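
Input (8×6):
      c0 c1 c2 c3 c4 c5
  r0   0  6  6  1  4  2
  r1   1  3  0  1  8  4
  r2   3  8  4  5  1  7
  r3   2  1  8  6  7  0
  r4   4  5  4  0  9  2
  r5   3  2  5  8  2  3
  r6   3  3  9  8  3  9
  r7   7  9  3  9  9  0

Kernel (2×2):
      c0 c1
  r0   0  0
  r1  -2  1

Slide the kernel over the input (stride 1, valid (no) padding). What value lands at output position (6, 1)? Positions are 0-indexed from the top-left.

The receptive field on the input at this output position is [3 9 / 9 3]. Elementwise product with the kernel and sum: 9·-2 + 3·1.

-15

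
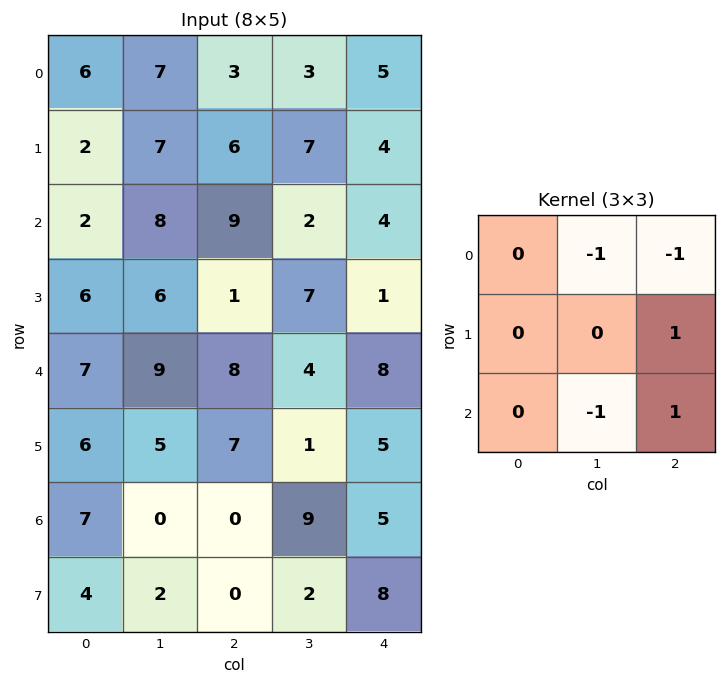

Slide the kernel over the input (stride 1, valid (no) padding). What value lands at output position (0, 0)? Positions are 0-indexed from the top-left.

The receptive field on the input at this output position is [6 7 3 / 2 7 6 / 2 8 9]. Elementwise product with the kernel and sum: 7·-1 + 3·-1 + 6·1 + 8·-1 + 9·1.

-3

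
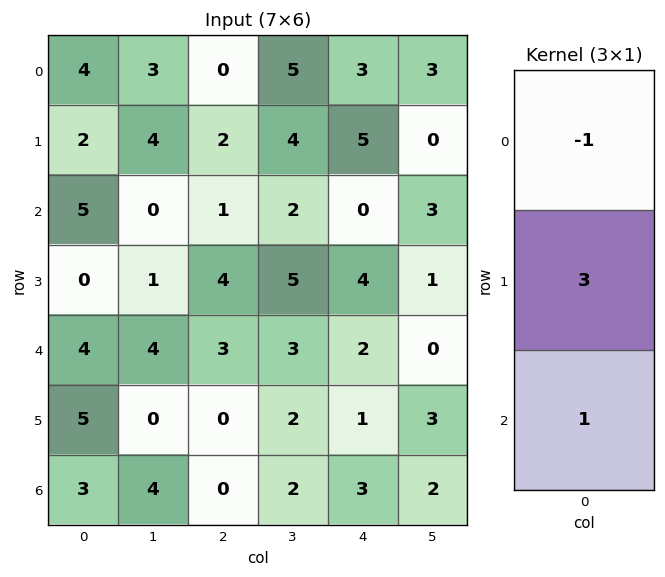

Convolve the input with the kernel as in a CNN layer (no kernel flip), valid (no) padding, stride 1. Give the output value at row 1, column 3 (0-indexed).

7

The receptive field on the input at this output position is [4 / 2 / 5]. Elementwise product with the kernel and sum: 4·-1 + 2·3 + 5·1.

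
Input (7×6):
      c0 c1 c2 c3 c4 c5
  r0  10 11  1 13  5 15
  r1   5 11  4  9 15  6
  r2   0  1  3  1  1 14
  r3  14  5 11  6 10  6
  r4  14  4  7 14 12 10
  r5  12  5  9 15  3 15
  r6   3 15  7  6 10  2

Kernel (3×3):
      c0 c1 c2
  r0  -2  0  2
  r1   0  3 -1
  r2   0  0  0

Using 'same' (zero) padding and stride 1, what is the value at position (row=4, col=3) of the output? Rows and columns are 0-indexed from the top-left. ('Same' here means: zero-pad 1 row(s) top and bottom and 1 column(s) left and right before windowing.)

28

The receptive field on the zero-padded input at this output position is [11 6 10 / 7 14 12 / 9 15 3]. Elementwise product with the kernel and sum: 11·-2 + 10·2 + 14·3 + 12·-1.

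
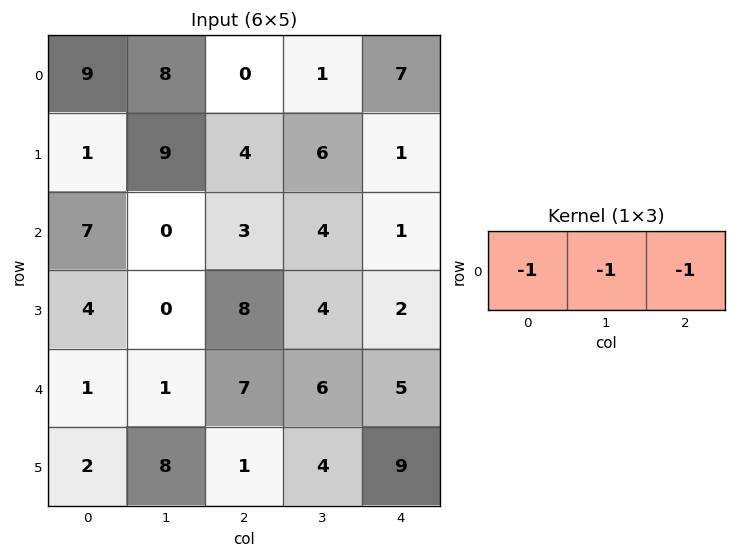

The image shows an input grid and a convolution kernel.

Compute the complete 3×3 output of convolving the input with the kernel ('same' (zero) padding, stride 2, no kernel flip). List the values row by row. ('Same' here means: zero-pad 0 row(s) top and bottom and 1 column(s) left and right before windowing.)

-17 -9 -8
-7 -7 -5
-2 -14 -11

Output[0,0]: The receptive field on the zero-padded input at this output position is [0 9 8]. Elementwise product with the kernel and sum: 0·-1 + 9·-1 + 8·-1.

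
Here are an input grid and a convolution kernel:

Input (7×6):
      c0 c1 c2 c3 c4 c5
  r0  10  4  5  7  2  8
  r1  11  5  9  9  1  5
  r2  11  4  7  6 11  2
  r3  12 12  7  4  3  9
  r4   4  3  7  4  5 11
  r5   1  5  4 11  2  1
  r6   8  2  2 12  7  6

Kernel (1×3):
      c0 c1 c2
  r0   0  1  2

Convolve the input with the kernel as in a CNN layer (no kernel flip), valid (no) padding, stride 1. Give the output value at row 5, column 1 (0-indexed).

26

The receptive field on the input at this output position is [5 4 11]. Elementwise product with the kernel and sum: 4·1 + 11·2.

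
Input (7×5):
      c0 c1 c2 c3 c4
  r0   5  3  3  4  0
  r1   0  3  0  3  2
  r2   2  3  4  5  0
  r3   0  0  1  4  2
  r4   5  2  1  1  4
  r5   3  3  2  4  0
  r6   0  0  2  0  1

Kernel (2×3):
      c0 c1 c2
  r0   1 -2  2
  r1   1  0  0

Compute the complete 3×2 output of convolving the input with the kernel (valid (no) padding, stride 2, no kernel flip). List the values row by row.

Output[0,0]: The receptive field on the input at this output position is [5 3 3 / 0 3 0]. Elementwise product with the kernel and sum: 5·1 + 3·-2 + 3·2 + 0·1.
Output[0,1]: The receptive field on the input at this output position is [3 4 0 / 0 3 2]. Elementwise product with the kernel and sum: 3·1 + 4·-2 + 0·2 + 0·1.

5 -5
4 -5
6 9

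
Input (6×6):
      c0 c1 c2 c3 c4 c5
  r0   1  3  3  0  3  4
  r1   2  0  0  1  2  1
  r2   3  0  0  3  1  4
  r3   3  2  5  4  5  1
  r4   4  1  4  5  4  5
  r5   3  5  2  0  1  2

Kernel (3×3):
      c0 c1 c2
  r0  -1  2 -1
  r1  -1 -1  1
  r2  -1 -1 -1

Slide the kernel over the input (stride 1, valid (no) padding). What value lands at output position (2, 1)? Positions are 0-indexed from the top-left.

The receptive field on the input at this output position is [0 0 3 / 2 5 4 / 1 4 5]. Elementwise product with the kernel and sum: 0·-1 + 0·2 + 3·-1 + 2·-1 + 5·-1 + 4·1 + 1·-1 + 4·-1 + 5·-1.

-16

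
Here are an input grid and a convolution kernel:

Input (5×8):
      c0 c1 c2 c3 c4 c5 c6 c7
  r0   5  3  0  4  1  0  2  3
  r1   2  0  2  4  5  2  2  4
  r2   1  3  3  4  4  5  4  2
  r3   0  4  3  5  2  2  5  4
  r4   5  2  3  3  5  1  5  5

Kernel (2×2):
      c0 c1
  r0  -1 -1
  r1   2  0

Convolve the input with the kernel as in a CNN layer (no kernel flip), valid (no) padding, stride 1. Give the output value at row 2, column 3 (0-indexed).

The receptive field on the input at this output position is [4 4 / 5 2]. Elementwise product with the kernel and sum: 4·-1 + 4·-1 + 5·2.

2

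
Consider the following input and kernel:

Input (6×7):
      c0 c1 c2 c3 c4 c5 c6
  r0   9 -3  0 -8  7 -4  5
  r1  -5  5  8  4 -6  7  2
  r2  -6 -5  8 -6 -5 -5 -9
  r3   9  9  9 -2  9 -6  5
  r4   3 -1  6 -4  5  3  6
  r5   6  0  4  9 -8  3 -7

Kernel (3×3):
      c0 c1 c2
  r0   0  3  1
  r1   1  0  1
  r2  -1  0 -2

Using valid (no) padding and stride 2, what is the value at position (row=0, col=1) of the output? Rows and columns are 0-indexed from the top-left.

-13

The receptive field on the input at this output position is [0 -8 7 / 8 4 -6 / 8 -6 -5]. Elementwise product with the kernel and sum: -8·3 + 7·1 + 8·1 + -6·1 + 8·-1 + -5·-2.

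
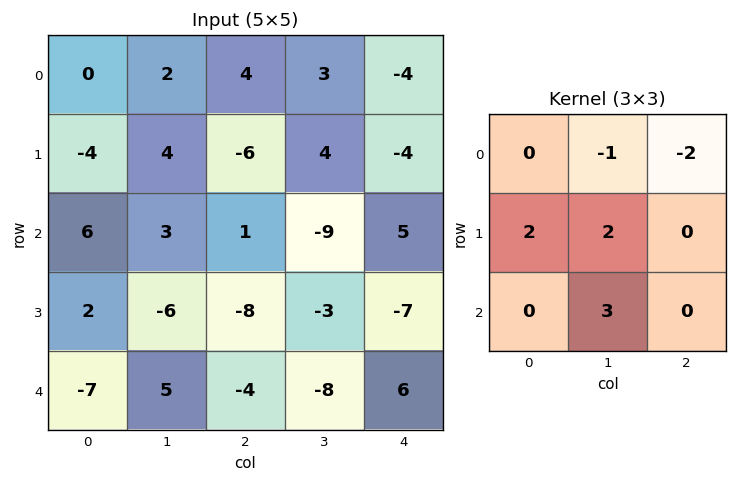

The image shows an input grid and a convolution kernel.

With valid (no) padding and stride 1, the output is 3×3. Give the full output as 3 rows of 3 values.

-1 -11 -26
8 -18 -21
2 -23 -47

Output[0,0]: The receptive field on the input at this output position is [0 2 4 / -4 4 -6 / 6 3 1]. Elementwise product with the kernel and sum: 2·-1 + 4·-2 + -4·2 + 4·2 + 3·3.
Output[0,1]: The receptive field on the input at this output position is [2 4 3 / 4 -6 4 / 3 1 -9]. Elementwise product with the kernel and sum: 4·-1 + 3·-2 + 4·2 + -6·2 + 1·3.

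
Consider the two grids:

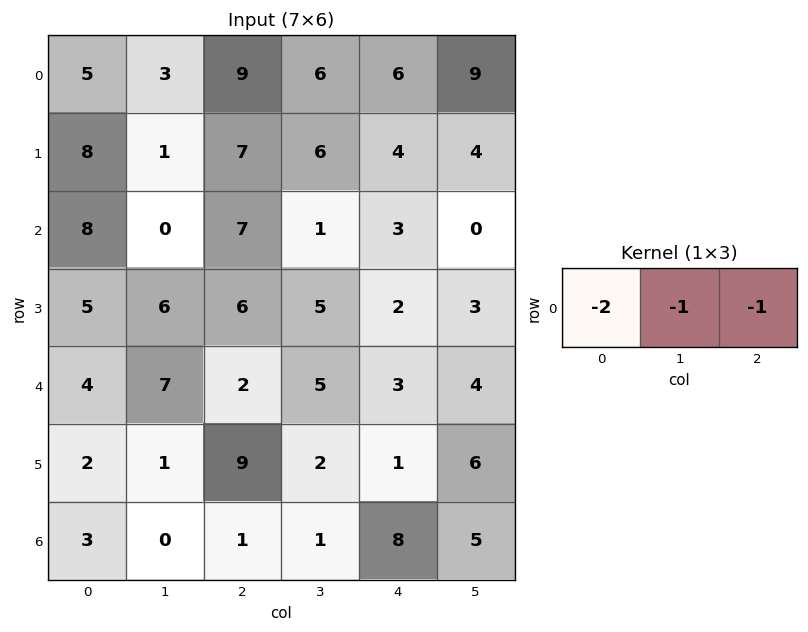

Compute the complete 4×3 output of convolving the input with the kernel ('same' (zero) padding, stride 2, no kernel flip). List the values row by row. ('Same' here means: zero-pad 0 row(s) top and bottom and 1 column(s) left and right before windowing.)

Output[0,0]: The receptive field on the zero-padded input at this output position is [0 5 3]. Elementwise product with the kernel and sum: 0·-2 + 5·-1 + 3·-1.
Output[0,1]: The receptive field on the zero-padded input at this output position is [3 9 6]. Elementwise product with the kernel and sum: 3·-2 + 9·-1 + 6·-1.

-8 -21 -27
-8 -8 -5
-11 -21 -17
-3 -2 -15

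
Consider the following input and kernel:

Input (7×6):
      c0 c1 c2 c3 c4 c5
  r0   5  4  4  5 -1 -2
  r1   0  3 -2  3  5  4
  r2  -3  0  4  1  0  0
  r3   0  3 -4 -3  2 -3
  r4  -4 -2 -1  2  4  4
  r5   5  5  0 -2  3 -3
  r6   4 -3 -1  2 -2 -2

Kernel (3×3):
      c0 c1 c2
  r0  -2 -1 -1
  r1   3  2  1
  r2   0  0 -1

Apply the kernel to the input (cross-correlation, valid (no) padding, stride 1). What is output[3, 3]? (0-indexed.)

28

The receptive field on the input at this output position is [-3 2 -3 / 2 4 4 / -2 3 -3]. Elementwise product with the kernel and sum: -3·-2 + 2·-1 + -3·-1 + 2·3 + 4·2 + 4·1 + -3·-1.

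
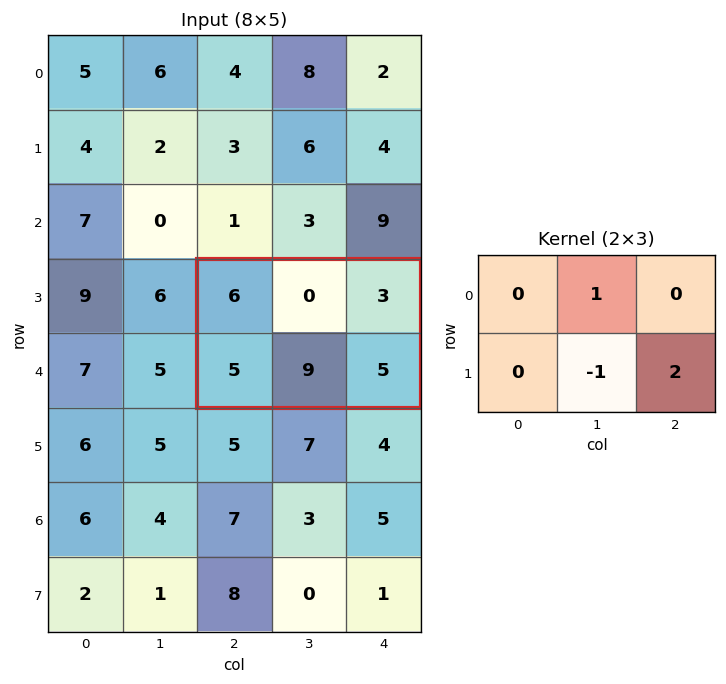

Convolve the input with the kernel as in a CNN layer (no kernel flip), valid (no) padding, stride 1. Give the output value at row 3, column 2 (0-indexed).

The receptive field on the input at this output position is [6 0 3 / 5 9 5]. Elementwise product with the kernel and sum: 0·1 + 9·-1 + 5·2.

1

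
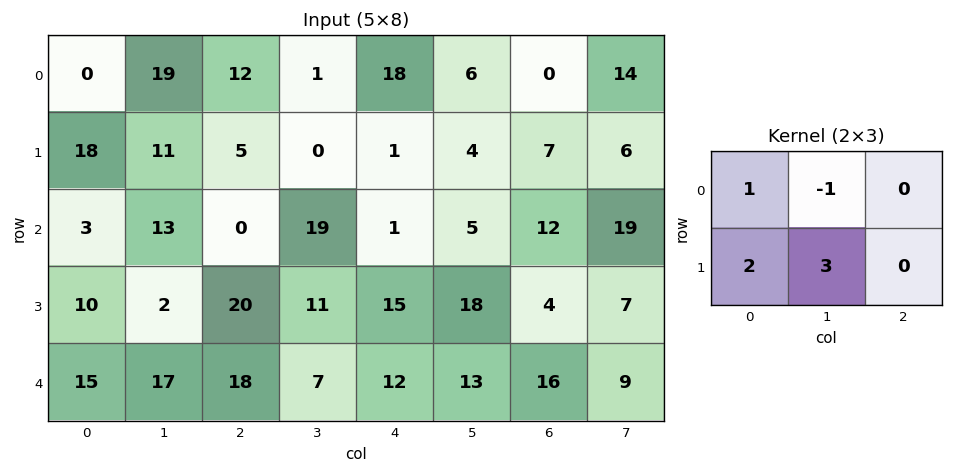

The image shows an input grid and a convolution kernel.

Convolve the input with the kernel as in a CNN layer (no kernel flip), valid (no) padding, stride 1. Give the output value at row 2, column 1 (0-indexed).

The receptive field on the input at this output position is [13 0 19 / 2 20 11]. Elementwise product with the kernel and sum: 13·1 + 0·-1 + 2·2 + 20·3.

77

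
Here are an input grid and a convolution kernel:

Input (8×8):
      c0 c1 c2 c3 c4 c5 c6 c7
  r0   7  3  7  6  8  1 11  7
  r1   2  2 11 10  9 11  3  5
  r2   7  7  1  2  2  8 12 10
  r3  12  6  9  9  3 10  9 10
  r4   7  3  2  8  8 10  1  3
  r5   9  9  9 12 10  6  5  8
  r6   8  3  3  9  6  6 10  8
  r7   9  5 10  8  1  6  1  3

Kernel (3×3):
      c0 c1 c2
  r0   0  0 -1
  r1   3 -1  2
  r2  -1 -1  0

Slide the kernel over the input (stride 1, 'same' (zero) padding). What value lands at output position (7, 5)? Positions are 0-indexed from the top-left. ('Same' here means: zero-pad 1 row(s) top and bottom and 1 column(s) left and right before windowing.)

-11

The receptive field on the zero-padded input at this output position is [6 6 10 / 1 6 1 / 0 0 0]. Elementwise product with the kernel and sum: 10·-1 + 1·3 + 6·-1 + 1·2 + 0·-1 + 0·-1.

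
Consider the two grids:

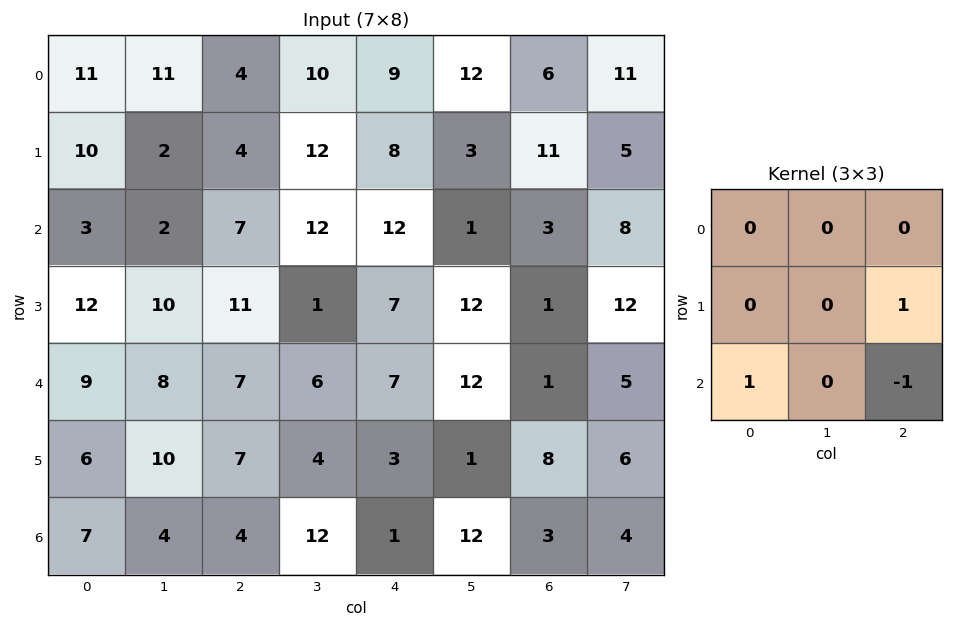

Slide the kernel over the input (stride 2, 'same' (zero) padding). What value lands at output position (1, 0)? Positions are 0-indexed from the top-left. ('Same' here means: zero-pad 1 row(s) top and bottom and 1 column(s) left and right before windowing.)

The receptive field on the zero-padded input at this output position is [0 10 2 / 0 3 2 / 0 12 10]. Elementwise product with the kernel and sum: 2·1 + 0·1 + 10·-1.

-8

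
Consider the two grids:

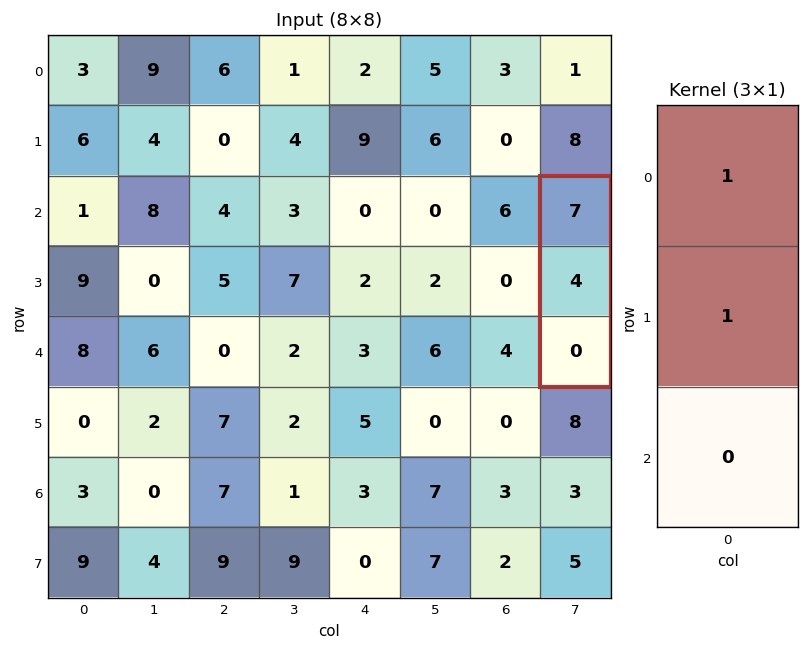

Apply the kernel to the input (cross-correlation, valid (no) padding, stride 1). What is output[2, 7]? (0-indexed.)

11

The receptive field on the input at this output position is [7 / 4 / 0]. Elementwise product with the kernel and sum: 7·1 + 4·1.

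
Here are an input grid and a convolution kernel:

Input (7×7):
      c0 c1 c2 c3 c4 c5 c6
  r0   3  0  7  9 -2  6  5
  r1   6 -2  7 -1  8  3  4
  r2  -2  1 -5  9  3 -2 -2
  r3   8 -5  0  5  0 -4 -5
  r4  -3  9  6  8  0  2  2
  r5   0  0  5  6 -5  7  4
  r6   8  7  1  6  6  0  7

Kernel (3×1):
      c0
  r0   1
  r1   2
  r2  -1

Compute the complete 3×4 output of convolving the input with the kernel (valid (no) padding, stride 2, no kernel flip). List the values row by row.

Output[0,0]: The receptive field on the input at this output position is [3 / 6 / -2]. Elementwise product with the kernel and sum: 3·1 + 6·2 + -2·-1.
Output[0,1]: The receptive field on the input at this output position is [7 / 7 / -5]. Elementwise product with the kernel and sum: 7·1 + 7·2 + -5·-1.

17 26 11 15
17 -11 3 -14
-11 15 -16 3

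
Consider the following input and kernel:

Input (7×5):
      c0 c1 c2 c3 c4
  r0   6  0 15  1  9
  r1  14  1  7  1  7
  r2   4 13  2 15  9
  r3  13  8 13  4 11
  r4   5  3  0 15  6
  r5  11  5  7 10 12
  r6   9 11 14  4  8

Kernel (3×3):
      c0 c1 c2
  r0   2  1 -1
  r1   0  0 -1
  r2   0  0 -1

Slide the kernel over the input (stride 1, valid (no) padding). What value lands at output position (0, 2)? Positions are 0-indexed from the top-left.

6

The receptive field on the input at this output position is [15 1 9 / 7 1 7 / 2 15 9]. Elementwise product with the kernel and sum: 15·2 + 1·1 + 9·-1 + 7·-1 + 9·-1.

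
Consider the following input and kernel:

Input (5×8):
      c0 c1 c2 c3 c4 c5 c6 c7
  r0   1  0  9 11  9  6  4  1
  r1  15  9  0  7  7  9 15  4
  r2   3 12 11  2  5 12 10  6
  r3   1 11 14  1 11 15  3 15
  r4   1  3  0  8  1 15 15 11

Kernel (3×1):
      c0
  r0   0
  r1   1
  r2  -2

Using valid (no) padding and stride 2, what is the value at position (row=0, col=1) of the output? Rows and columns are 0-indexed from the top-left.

The receptive field on the input at this output position is [9 / 0 / 11]. Elementwise product with the kernel and sum: 0·1 + 11·-2.

-22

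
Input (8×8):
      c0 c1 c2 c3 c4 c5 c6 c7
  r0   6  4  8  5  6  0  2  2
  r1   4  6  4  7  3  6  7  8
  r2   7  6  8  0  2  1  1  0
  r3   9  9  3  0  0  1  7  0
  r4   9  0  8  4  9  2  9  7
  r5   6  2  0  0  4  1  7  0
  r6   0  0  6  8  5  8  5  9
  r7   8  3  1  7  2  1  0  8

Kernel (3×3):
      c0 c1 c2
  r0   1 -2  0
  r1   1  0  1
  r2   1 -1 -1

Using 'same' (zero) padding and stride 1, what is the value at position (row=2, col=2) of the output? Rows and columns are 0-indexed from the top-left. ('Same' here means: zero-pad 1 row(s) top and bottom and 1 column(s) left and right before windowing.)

10

The receptive field on the zero-padded input at this output position is [6 4 7 / 6 8 0 / 9 3 0]. Elementwise product with the kernel and sum: 6·1 + 4·-2 + 6·1 + 0·1 + 9·1 + 3·-1 + 0·-1.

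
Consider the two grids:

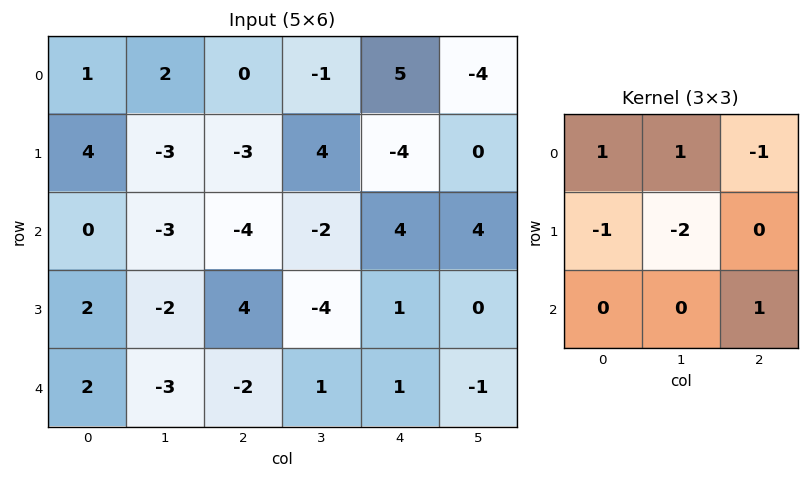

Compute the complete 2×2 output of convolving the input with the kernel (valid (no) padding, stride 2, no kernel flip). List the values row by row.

1 -7
1 -5

Output[0,0]: The receptive field on the input at this output position is [1 2 0 / 4 -3 -3 / 0 -3 -4]. Elementwise product with the kernel and sum: 1·1 + 2·1 + 0·-1 + 4·-1 + -3·-2 + -4·1.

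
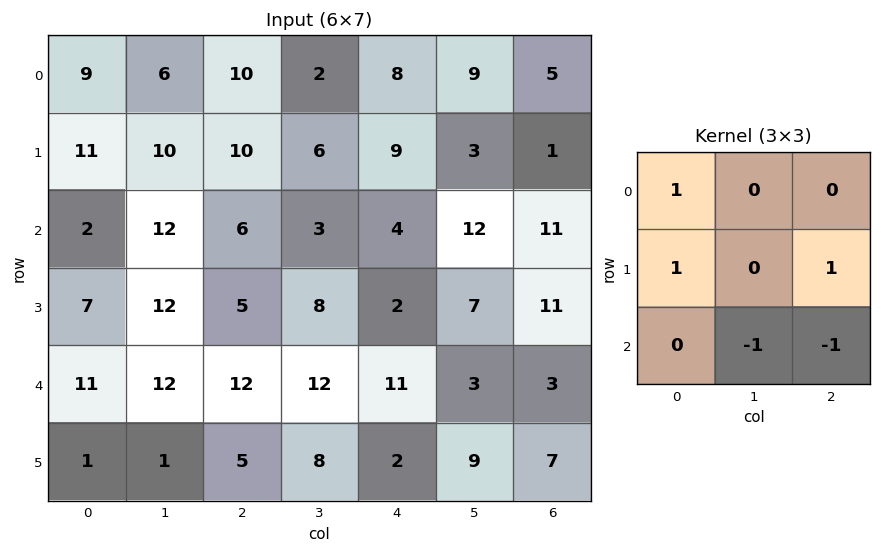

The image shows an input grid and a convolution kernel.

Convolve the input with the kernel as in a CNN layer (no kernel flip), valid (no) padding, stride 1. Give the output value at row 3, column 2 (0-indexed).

18

The receptive field on the input at this output position is [5 8 2 / 12 12 11 / 5 8 2]. Elementwise product with the kernel and sum: 5·1 + 12·1 + 11·1 + 8·-1 + 2·-1.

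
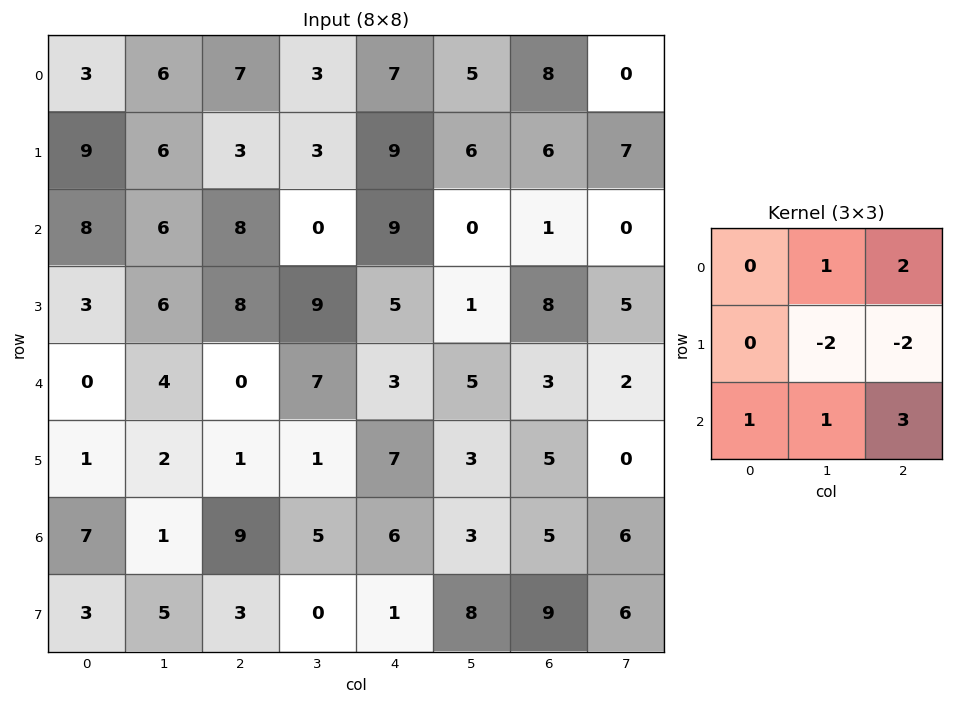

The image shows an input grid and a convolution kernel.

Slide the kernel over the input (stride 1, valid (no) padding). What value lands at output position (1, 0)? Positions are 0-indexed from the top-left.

17

The receptive field on the input at this output position is [9 6 3 / 8 6 8 / 3 6 8]. Elementwise product with the kernel and sum: 6·1 + 3·2 + 6·-2 + 8·-2 + 3·1 + 6·1 + 8·3.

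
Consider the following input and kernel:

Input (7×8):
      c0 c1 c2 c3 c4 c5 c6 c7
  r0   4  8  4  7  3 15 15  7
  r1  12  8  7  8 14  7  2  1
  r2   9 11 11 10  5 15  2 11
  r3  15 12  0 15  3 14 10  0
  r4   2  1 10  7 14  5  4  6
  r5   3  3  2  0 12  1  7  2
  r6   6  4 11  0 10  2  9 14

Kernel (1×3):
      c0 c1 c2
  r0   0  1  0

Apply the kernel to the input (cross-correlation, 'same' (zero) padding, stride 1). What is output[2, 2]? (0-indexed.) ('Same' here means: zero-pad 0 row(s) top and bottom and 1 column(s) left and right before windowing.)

11

The receptive field on the zero-padded input at this output position is [11 11 10]. Elementwise product with the kernel and sum: 11·1.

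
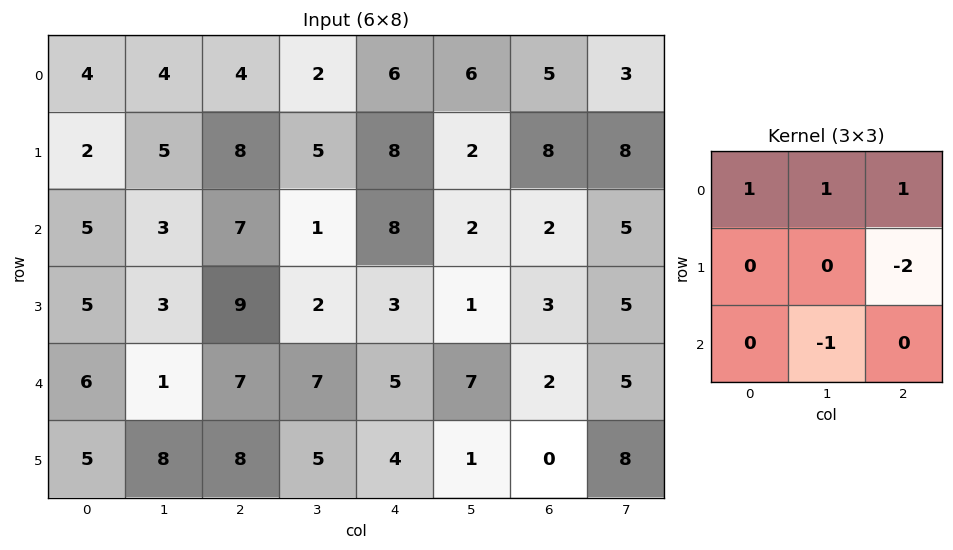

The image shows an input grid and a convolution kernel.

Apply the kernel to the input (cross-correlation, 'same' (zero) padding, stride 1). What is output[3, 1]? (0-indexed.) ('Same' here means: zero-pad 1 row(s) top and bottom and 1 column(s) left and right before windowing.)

The receptive field on the zero-padded input at this output position is [5 3 7 / 5 3 9 / 6 1 7]. Elementwise product with the kernel and sum: 5·1 + 3·1 + 7·1 + 9·-2 + 1·-1.

-4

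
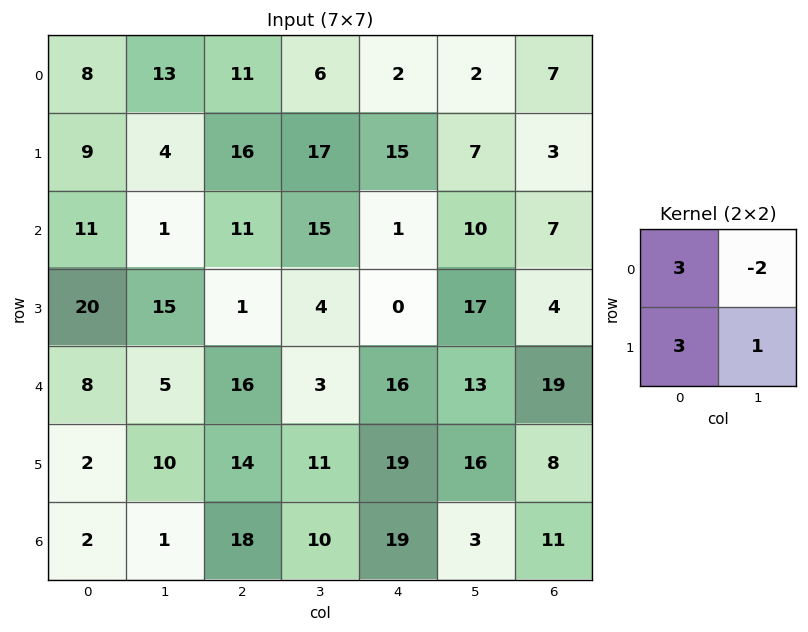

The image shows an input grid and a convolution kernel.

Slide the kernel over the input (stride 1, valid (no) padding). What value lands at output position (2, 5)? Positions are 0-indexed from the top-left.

71

The receptive field on the input at this output position is [10 7 / 17 4]. Elementwise product with the kernel and sum: 10·3 + 7·-2 + 17·3 + 4·1.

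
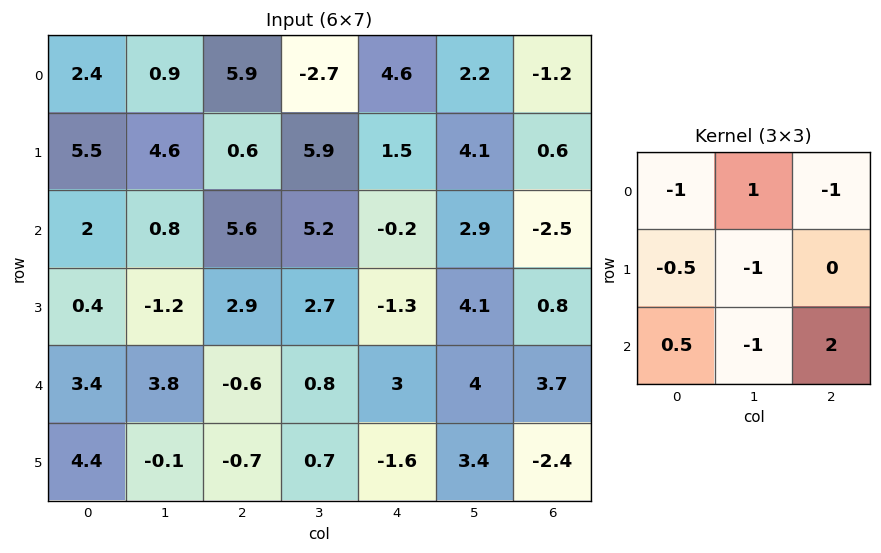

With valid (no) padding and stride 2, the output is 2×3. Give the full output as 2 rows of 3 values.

-3.35 -22.2 -14.05
-9.1 0.55 7.05

Output[0,0]: The receptive field on the input at this output position is [2.4 0.9 5.9 / 5.5 4.6 0.6 / 2 0.8 5.6]. Elementwise product with the kernel and sum: 2.4·-1 + 0.9·1 + 5.9·-1 + 5.5·-0.5 + 4.6·-1 + 2·0.5 + 0.8·-1 + 5.6·2.
Output[0,1]: The receptive field on the input at this output position is [5.9 -2.7 4.6 / 0.6 5.9 1.5 / 5.6 5.2 -0.2]. Elementwise product with the kernel and sum: 5.9·-1 + -2.7·1 + 4.6·-1 + 0.6·-0.5 + 5.9·-1 + 5.6·0.5 + 5.2·-1 + -0.2·2.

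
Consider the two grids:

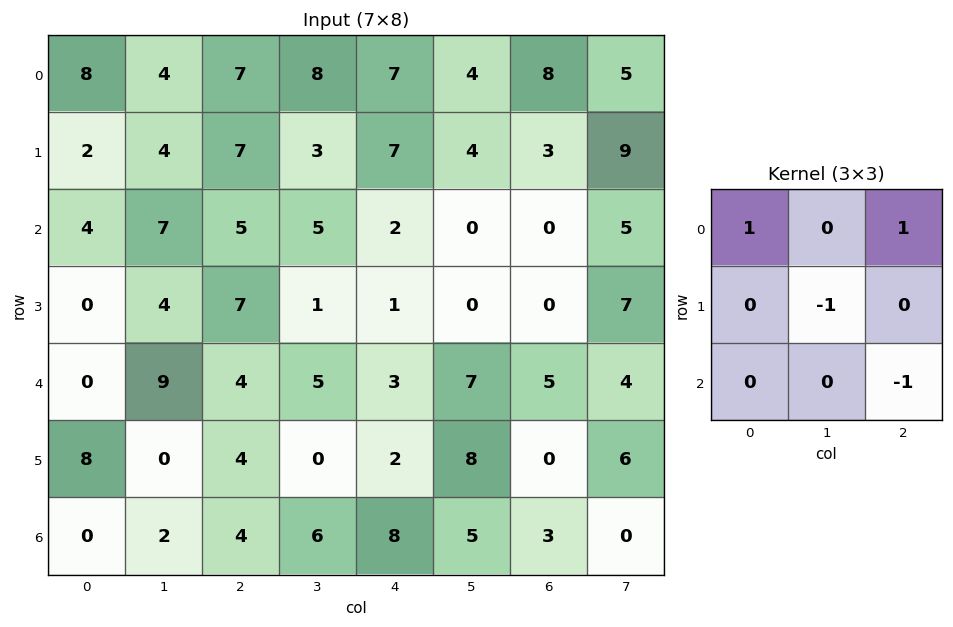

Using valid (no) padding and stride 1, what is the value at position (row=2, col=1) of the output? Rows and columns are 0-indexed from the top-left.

0

The receptive field on the input at this output position is [7 5 5 / 4 7 1 / 9 4 5]. Elementwise product with the kernel and sum: 7·1 + 5·1 + 7·-1 + 5·-1.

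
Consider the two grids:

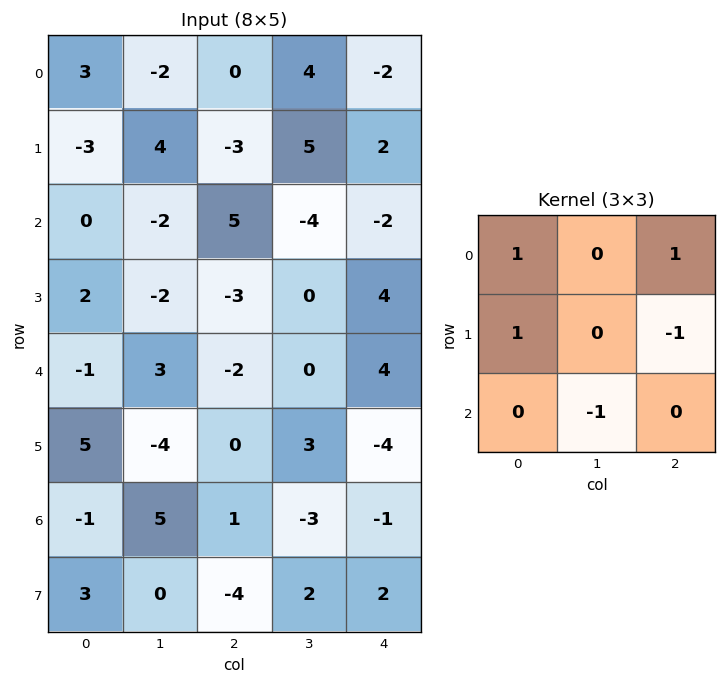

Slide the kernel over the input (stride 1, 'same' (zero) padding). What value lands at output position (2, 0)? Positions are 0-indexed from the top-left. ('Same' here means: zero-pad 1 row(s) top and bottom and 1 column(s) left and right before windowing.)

4

The receptive field on the zero-padded input at this output position is [0 -3 4 / 0 0 -2 / 0 2 -2]. Elementwise product with the kernel and sum: 0·1 + 4·1 + 0·1 + -2·-1 + 2·-1.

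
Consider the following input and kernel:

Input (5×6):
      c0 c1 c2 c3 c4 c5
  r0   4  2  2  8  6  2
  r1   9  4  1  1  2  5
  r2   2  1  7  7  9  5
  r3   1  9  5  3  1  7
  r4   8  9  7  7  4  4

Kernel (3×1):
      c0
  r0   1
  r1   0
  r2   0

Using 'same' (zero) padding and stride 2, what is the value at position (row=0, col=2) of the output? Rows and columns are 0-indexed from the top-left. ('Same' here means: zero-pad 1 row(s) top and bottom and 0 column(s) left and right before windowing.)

The receptive field on the zero-padded input at this output position is [0 / 6 / 2]. Elementwise product with the kernel and sum: 0·1.

0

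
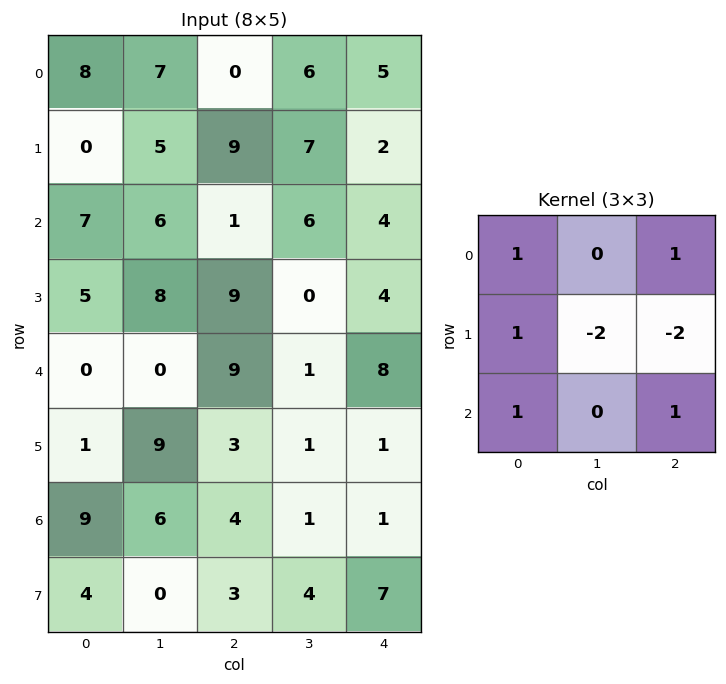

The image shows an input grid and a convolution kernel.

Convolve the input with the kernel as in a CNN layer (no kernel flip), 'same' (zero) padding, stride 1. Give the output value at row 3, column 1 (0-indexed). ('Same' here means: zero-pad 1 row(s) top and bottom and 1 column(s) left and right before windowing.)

The receptive field on the zero-padded input at this output position is [7 6 1 / 5 8 9 / 0 0 9]. Elementwise product with the kernel and sum: 7·1 + 1·1 + 5·1 + 8·-2 + 9·-2 + 0·1 + 9·1.

-12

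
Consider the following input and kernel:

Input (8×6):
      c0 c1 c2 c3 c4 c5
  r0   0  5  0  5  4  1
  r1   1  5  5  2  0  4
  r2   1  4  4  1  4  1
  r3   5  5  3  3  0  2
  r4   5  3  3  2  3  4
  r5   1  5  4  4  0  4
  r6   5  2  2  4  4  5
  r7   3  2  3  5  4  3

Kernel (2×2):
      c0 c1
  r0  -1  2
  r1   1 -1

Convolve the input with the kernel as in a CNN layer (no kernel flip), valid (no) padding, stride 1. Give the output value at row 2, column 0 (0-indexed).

The receptive field on the input at this output position is [1 4 / 5 5]. Elementwise product with the kernel and sum: 1·-1 + 4·2 + 5·1 + 5·-1.

7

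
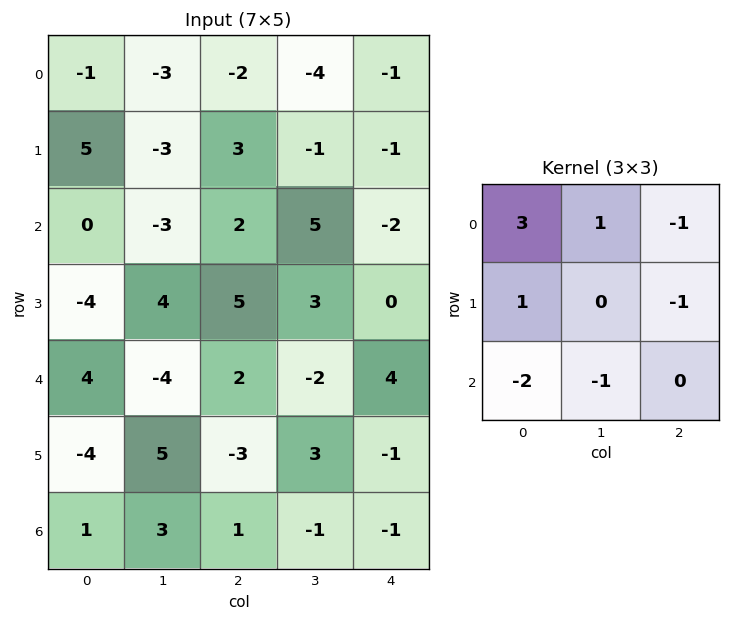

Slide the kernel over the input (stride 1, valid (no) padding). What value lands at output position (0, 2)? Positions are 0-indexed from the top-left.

The receptive field on the input at this output position is [-2 -4 -1 / 3 -1 -1 / 2 5 -2]. Elementwise product with the kernel and sum: -2·3 + -4·1 + -1·-1 + 3·1 + -1·-1 + 2·-2 + 5·-1.

-14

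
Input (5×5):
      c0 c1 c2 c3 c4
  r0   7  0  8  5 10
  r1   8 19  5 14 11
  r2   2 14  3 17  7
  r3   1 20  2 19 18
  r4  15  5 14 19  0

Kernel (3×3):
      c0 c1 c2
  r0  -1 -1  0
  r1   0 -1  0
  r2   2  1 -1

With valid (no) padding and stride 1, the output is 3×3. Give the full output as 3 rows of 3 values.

-11 1 -11
-21 -4 -31
-15 -14 8

Output[0,0]: The receptive field on the input at this output position is [7 0 8 / 8 19 5 / 2 14 3]. Elementwise product with the kernel and sum: 7·-1 + 0·-1 + 19·-1 + 2·2 + 14·1 + 3·-1.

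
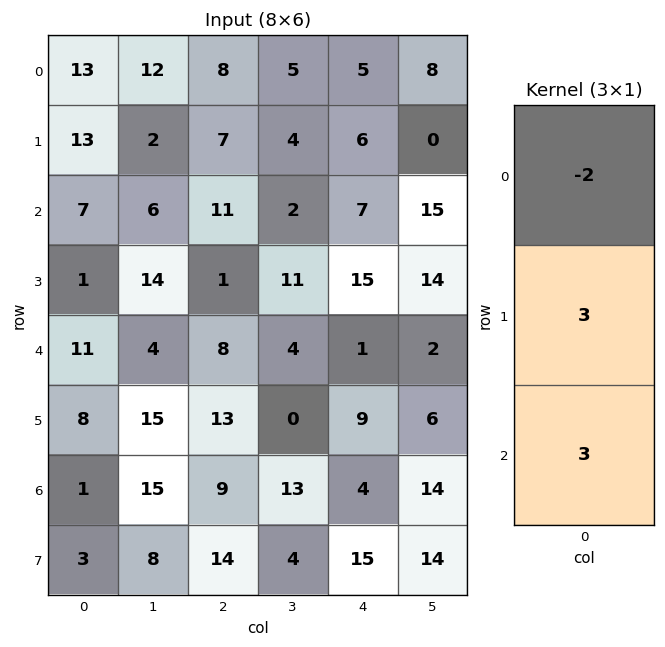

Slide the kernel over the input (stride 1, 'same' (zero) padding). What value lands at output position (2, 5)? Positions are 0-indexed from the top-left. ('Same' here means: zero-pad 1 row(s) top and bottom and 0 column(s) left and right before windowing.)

87

The receptive field on the zero-padded input at this output position is [0 / 15 / 14]. Elementwise product with the kernel and sum: 0·-2 + 15·3 + 14·3.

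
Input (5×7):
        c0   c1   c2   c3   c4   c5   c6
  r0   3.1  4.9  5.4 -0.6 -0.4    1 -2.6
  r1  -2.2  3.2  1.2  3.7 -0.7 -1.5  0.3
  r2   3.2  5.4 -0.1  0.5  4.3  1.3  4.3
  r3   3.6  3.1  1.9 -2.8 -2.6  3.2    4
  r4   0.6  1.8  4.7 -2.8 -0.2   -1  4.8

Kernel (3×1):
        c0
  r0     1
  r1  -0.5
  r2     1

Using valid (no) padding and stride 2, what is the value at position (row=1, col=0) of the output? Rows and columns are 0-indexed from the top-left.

The receptive field on the input at this output position is [3.2 / 3.6 / 0.6]. Elementwise product with the kernel and sum: 3.2·1 + 3.6·-0.5 + 0.6·1.

2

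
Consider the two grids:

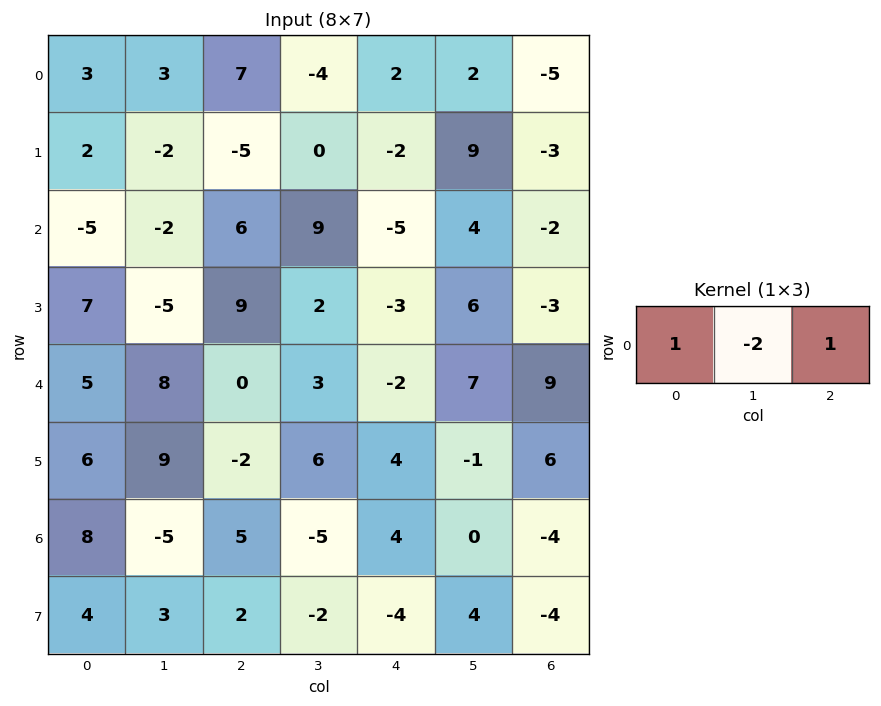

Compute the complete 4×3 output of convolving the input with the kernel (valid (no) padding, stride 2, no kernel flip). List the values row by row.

4 17 -7
5 -17 -15
-11 -8 -7
23 19 0

Output[0,0]: The receptive field on the input at this output position is [3 3 7]. Elementwise product with the kernel and sum: 3·1 + 3·-2 + 7·1.
Output[0,1]: The receptive field on the input at this output position is [7 -4 2]. Elementwise product with the kernel and sum: 7·1 + -4·-2 + 2·1.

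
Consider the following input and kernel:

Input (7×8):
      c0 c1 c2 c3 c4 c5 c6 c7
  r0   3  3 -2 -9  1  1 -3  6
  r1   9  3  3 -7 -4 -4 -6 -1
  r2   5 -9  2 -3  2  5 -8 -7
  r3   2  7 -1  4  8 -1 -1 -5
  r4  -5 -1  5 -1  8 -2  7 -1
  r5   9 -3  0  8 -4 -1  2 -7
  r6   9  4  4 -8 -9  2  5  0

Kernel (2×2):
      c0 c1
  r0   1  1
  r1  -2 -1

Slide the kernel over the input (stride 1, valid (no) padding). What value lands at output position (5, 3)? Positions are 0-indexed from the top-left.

The receptive field on the input at this output position is [8 -4 / -8 -9]. Elementwise product with the kernel and sum: 8·1 + -4·1 + -8·-2 + -9·-1.

29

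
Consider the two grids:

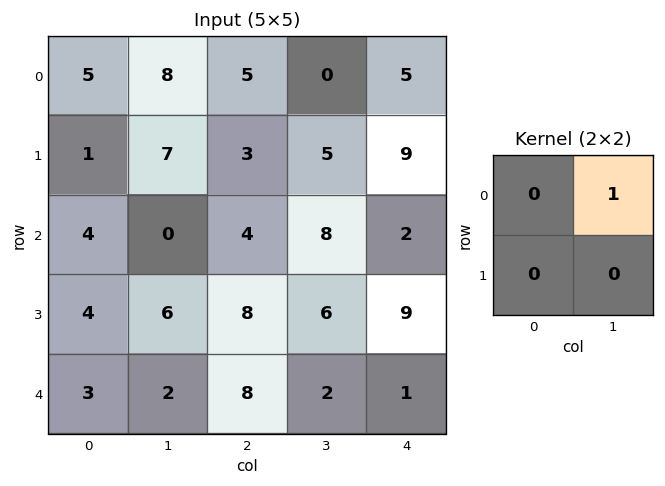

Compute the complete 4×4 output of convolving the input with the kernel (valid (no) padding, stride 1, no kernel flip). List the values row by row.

8 5 0 5
7 3 5 9
0 4 8 2
6 8 6 9

Output[0,0]: The receptive field on the input at this output position is [5 8 / 1 7]. Elementwise product with the kernel and sum: 8·1.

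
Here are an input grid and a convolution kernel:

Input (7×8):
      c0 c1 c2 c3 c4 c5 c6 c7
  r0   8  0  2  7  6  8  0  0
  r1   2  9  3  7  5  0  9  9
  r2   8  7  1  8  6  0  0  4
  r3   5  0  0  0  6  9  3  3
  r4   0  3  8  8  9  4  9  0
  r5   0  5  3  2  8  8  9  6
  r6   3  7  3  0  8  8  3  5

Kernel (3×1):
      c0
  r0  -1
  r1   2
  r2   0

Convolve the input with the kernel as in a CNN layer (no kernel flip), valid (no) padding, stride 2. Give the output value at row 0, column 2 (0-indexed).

The receptive field on the input at this output position is [6 / 5 / 6]. Elementwise product with the kernel and sum: 6·-1 + 5·2.

4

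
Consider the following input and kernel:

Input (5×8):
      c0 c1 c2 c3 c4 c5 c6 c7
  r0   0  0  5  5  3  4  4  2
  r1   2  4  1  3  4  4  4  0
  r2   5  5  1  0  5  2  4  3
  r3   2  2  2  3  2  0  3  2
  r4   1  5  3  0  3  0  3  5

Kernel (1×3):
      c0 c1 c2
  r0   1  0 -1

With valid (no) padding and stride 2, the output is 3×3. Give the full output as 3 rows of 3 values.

-5 2 -1
4 -4 1
-2 0 0

Output[0,0]: The receptive field on the input at this output position is [0 0 5]. Elementwise product with the kernel and sum: 0·1 + 5·-1.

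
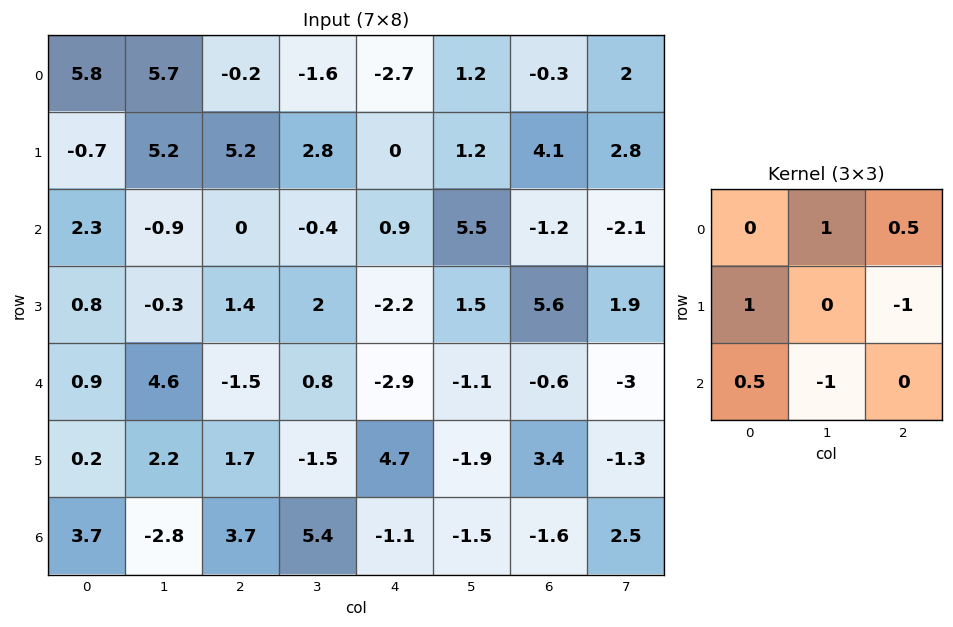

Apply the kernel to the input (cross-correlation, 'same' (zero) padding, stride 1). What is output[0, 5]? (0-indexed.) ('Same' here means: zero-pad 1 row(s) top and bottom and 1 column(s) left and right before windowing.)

The receptive field on the zero-padded input at this output position is [0 0 0 / -2.7 1.2 -0.3 / 0 1.2 4.1]. Elementwise product with the kernel and sum: 0·1 + 0·0.5 + -2.7·1 + -0.3·-1 + 0·0.5 + 1.2·-1.

-3.6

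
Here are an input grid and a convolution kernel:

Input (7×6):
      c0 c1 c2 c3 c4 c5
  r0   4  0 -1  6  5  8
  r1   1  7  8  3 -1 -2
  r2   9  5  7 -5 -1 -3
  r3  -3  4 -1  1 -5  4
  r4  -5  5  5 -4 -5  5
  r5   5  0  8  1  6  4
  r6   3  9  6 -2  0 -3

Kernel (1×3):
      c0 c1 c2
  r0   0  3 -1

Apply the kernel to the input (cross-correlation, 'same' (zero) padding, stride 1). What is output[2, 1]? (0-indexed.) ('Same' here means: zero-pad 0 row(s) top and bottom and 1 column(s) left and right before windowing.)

8

The receptive field on the zero-padded input at this output position is [9 5 7]. Elementwise product with the kernel and sum: 5·3 + 7·-1.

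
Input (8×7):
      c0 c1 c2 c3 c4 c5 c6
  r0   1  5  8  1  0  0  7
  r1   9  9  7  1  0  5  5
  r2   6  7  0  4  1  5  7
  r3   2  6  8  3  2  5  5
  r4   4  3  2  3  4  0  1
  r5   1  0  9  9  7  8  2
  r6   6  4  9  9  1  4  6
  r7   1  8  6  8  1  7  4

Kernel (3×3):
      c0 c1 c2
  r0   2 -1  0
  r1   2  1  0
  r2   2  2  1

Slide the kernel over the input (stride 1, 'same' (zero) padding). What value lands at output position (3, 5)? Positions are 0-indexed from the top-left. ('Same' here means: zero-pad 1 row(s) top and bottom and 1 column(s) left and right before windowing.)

The receptive field on the zero-padded input at this output position is [1 5 7 / 2 5 5 / 4 0 1]. Elementwise product with the kernel and sum: 1·2 + 5·-1 + 2·2 + 5·1 + 4·2 + 0·2 + 1·1.

15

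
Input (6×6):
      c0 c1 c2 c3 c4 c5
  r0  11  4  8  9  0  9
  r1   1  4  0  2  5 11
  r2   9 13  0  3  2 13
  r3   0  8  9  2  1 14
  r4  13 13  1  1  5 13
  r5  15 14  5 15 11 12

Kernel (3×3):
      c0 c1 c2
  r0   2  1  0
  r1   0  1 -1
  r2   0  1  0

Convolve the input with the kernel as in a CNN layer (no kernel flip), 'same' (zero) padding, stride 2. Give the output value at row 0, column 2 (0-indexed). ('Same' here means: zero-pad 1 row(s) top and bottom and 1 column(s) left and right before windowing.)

The receptive field on the zero-padded input at this output position is [0 0 0 / 9 0 9 / 2 5 11]. Elementwise product with the kernel and sum: 0·2 + 0·1 + 0·1 + 9·-1 + 5·1.

-4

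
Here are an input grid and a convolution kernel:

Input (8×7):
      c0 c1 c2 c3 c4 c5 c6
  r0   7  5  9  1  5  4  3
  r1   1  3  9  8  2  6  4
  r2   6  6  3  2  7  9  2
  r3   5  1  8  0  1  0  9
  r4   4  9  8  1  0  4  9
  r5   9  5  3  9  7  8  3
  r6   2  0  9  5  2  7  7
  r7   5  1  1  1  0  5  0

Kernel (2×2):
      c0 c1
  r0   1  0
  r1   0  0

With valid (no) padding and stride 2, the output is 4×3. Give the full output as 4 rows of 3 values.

Output[0,0]: The receptive field on the input at this output position is [7 5 / 1 3]. Elementwise product with the kernel and sum: 7·1.
Output[0,1]: The receptive field on the input at this output position is [9 1 / 9 8]. Elementwise product with the kernel and sum: 9·1.

7 9 5
6 3 7
4 8 0
2 9 2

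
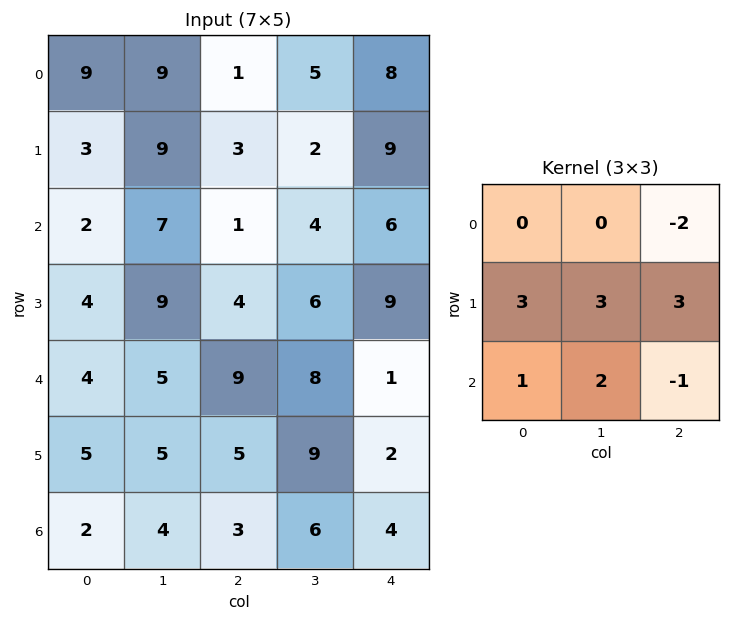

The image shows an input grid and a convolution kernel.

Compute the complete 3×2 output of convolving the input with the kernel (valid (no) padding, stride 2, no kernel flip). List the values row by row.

58 29
54 69
34 57

Output[0,0]: The receptive field on the input at this output position is [9 9 1 / 3 9 3 / 2 7 1]. Elementwise product with the kernel and sum: 1·-2 + 3·3 + 9·3 + 3·3 + 2·1 + 7·2 + 1·-1.
Output[0,1]: The receptive field on the input at this output position is [1 5 8 / 3 2 9 / 1 4 6]. Elementwise product with the kernel and sum: 8·-2 + 3·3 + 2·3 + 9·3 + 1·1 + 4·2 + 6·-1.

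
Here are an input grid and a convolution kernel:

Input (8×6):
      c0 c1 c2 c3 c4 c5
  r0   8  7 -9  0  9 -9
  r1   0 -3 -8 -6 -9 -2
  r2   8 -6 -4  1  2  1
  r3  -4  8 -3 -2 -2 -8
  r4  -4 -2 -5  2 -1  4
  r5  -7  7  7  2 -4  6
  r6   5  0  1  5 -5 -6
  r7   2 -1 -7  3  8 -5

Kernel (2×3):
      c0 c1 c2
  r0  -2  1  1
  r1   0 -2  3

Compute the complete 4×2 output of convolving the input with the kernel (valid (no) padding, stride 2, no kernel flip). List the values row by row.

Output[0,0]: The receptive field on the input at this output position is [8 7 -9 / 0 -3 -8]. Elementwise product with the kernel and sum: 8·-2 + 7·1 + -9·1 + -3·-2 + -8·3.

-36 12
-51 9
8 -5
-28 16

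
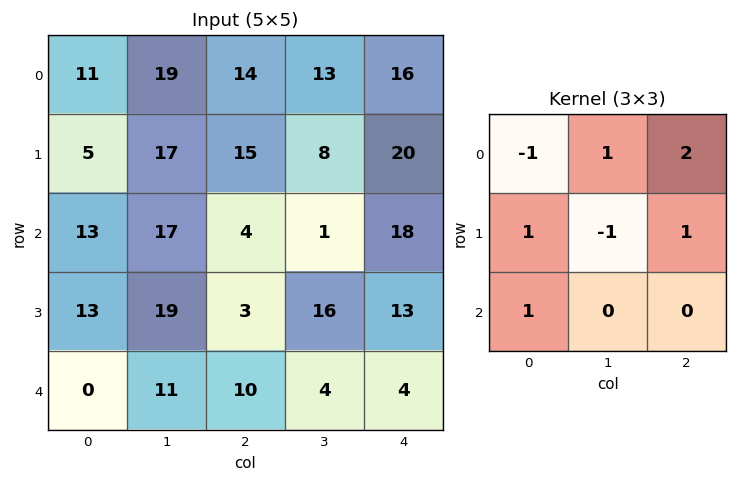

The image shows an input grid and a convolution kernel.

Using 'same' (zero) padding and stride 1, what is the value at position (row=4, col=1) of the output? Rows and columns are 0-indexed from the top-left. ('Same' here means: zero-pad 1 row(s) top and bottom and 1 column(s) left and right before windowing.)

The receptive field on the zero-padded input at this output position is [13 19 3 / 0 11 10 / 0 0 0]. Elementwise product with the kernel and sum: 13·-1 + 19·1 + 3·2 + 0·1 + 11·-1 + 10·1 + 0·1.

11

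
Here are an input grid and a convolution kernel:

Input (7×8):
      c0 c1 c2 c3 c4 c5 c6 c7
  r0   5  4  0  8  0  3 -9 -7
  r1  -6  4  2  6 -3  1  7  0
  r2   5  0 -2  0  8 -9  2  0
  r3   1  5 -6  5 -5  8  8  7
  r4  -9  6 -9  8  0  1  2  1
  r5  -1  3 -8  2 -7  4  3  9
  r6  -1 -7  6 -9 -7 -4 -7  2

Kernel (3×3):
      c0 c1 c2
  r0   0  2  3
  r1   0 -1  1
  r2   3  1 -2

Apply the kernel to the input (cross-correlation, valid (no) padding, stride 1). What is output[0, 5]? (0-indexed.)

-71

The receptive field on the input at this output position is [3 -9 -7 / 1 7 0 / -9 2 0]. Elementwise product with the kernel and sum: -9·2 + -7·3 + 7·-1 + 0·1 + -9·3 + 2·1 + 0·-2.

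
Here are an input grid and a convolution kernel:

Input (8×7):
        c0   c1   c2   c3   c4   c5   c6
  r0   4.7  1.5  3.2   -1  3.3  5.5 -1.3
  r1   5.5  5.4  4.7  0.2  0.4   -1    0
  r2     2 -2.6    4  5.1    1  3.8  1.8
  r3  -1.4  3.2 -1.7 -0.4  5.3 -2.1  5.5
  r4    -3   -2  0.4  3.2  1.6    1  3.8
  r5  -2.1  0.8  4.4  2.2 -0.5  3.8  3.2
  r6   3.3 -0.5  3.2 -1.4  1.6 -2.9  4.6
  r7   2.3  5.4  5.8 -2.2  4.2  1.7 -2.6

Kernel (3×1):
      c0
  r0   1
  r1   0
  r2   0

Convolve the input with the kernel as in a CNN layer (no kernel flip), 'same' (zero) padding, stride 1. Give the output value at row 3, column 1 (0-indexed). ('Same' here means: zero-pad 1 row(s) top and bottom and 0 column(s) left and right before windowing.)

The receptive field on the zero-padded input at this output position is [-2.6 / 3.2 / -2]. Elementwise product with the kernel and sum: -2.6·1.

-2.6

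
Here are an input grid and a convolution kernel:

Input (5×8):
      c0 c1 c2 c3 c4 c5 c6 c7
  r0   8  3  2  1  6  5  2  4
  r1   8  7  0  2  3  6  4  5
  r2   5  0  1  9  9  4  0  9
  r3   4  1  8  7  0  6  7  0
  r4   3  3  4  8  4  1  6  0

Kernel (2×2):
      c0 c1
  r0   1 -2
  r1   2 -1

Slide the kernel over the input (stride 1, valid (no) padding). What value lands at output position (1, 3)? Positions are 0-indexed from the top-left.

The receptive field on the input at this output position is [2 3 / 9 9]. Elementwise product with the kernel and sum: 2·1 + 3·-2 + 9·2 + 9·-1.

5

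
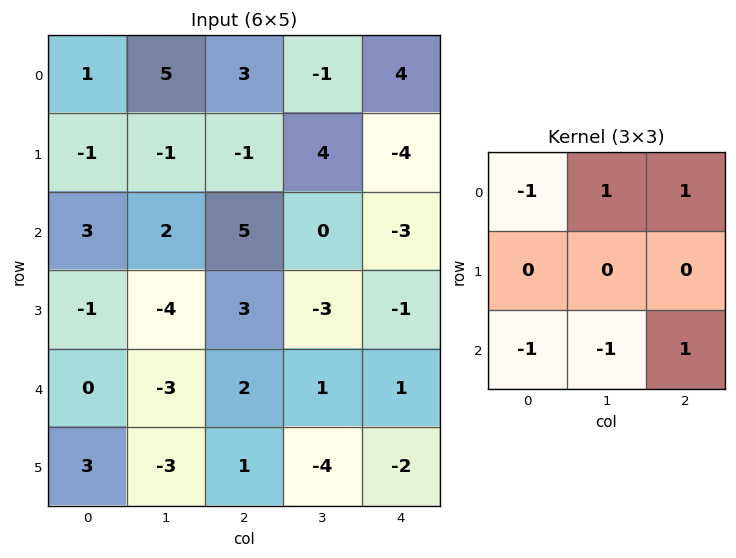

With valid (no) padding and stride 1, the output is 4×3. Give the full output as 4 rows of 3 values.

7 -10 -8
7 2 0
9 5 -10
1 2 -6

Output[0,0]: The receptive field on the input at this output position is [1 5 3 / -1 -1 -1 / 3 2 5]. Elementwise product with the kernel and sum: 1·-1 + 5·1 + 3·1 + 3·-1 + 2·-1 + 5·1.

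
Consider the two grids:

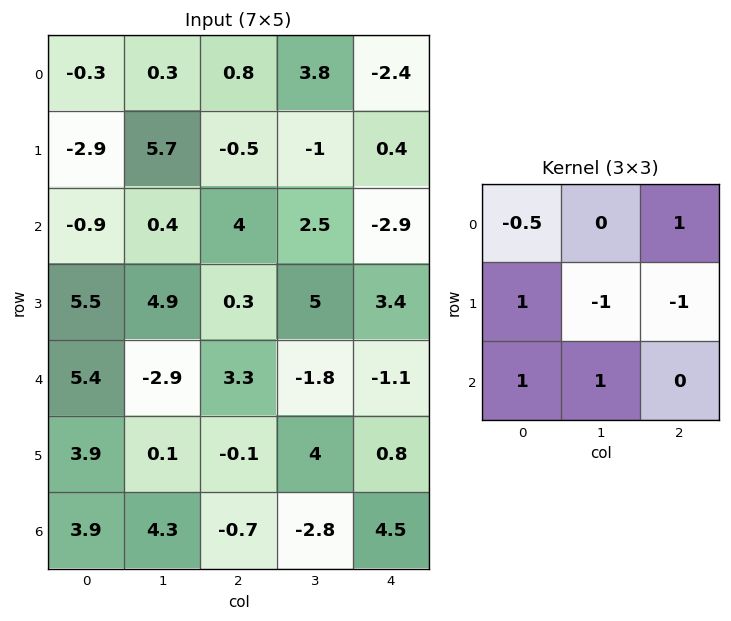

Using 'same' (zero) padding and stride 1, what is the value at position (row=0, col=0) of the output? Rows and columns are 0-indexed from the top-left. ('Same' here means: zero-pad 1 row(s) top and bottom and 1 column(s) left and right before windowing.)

-2.9

The receptive field on the zero-padded input at this output position is [0 0 0 / 0 -0.3 0.3 / 0 -2.9 5.7]. Elementwise product with the kernel and sum: 0·-0.5 + 0·1 + 0·1 + -0.3·-1 + 0.3·-1 + 0·1 + -2.9·1.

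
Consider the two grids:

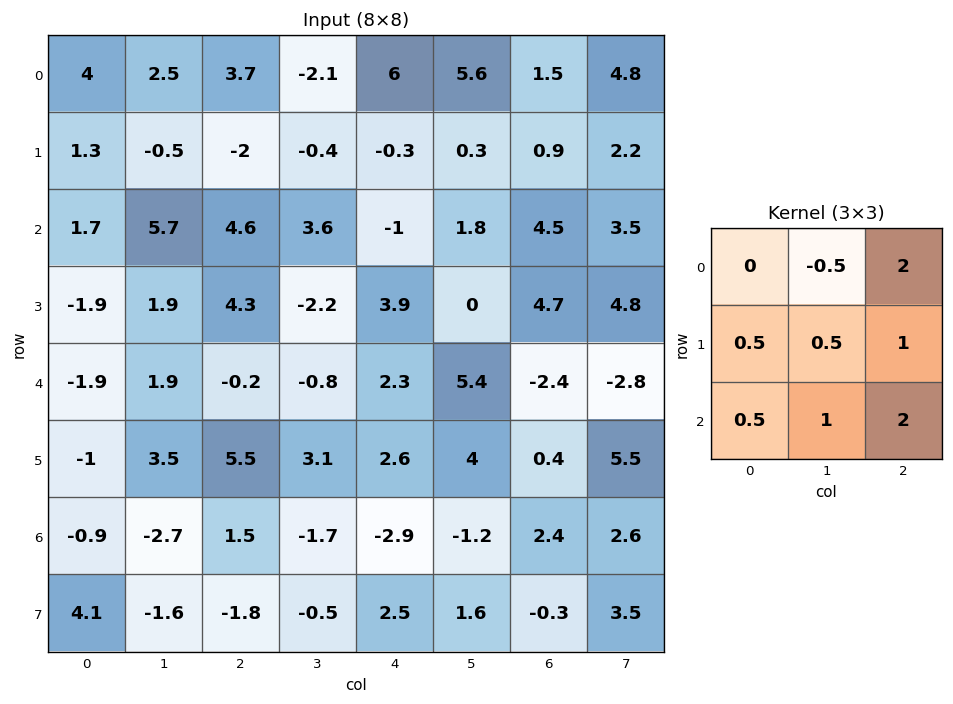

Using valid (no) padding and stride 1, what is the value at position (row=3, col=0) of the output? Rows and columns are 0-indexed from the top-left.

21.45

The receptive field on the input at this output position is [-1.9 1.9 4.3 / -1.9 1.9 -0.2 / -1 3.5 5.5]. Elementwise product with the kernel and sum: 1.9·-0.5 + 4.3·2 + -1.9·0.5 + 1.9·0.5 + -0.2·1 + -1·0.5 + 3.5·1 + 5.5·2.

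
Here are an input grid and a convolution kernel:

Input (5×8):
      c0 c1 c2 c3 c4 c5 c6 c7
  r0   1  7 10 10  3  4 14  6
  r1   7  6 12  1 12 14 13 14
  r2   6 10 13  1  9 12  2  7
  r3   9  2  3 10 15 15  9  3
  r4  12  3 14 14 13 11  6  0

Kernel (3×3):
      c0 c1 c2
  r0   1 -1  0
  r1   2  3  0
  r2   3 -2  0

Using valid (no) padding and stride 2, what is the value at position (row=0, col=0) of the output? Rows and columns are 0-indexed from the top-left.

The receptive field on the input at this output position is [1 7 10 / 7 6 12 / 6 10 13]. Elementwise product with the kernel and sum: 1·1 + 7·-1 + 7·2 + 6·3 + 6·3 + 10·-2.

24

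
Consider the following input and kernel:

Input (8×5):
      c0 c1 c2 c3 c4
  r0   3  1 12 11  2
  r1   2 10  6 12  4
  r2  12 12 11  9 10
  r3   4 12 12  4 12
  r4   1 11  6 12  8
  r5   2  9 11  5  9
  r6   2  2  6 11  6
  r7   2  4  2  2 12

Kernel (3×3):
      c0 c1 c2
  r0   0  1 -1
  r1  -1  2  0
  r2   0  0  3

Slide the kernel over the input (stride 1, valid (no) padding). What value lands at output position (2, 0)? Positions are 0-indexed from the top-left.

39

The receptive field on the input at this output position is [12 12 11 / 4 12 12 / 1 11 6]. Elementwise product with the kernel and sum: 12·1 + 11·-1 + 4·-1 + 12·2 + 6·3.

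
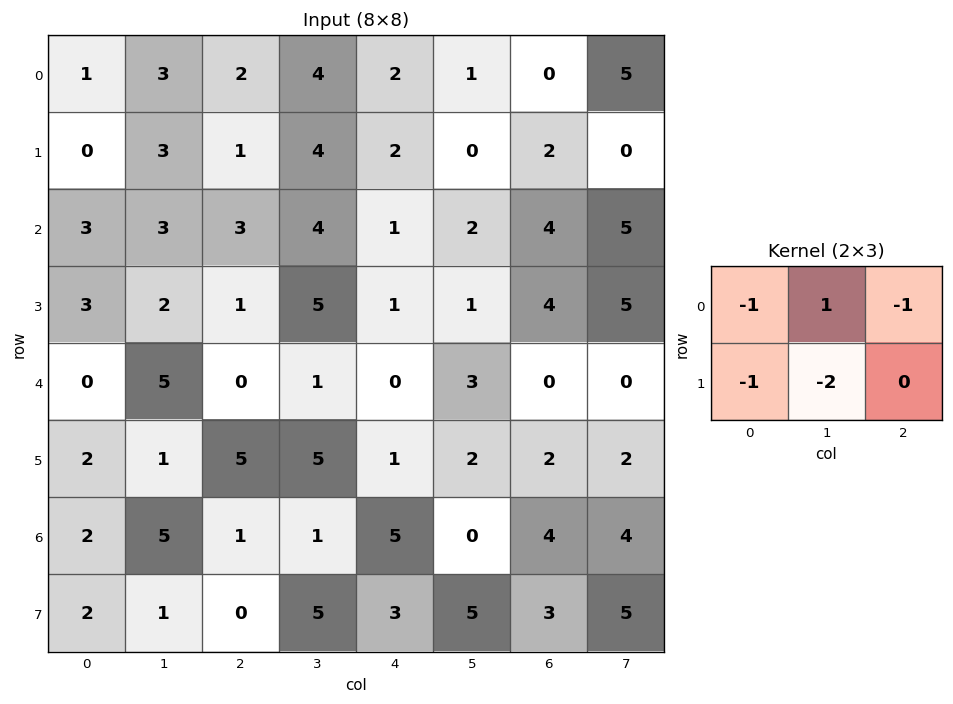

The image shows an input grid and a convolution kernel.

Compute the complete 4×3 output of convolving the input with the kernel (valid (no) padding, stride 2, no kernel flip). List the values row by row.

Output[0,0]: The receptive field on the input at this output position is [1 3 2 / 0 3 1]. Elementwise product with the kernel and sum: 1·-1 + 3·1 + 2·-1 + 0·-1 + 3·-2.

-6 -9 -3
-10 -11 -6
1 -14 -2
-2 -15 -22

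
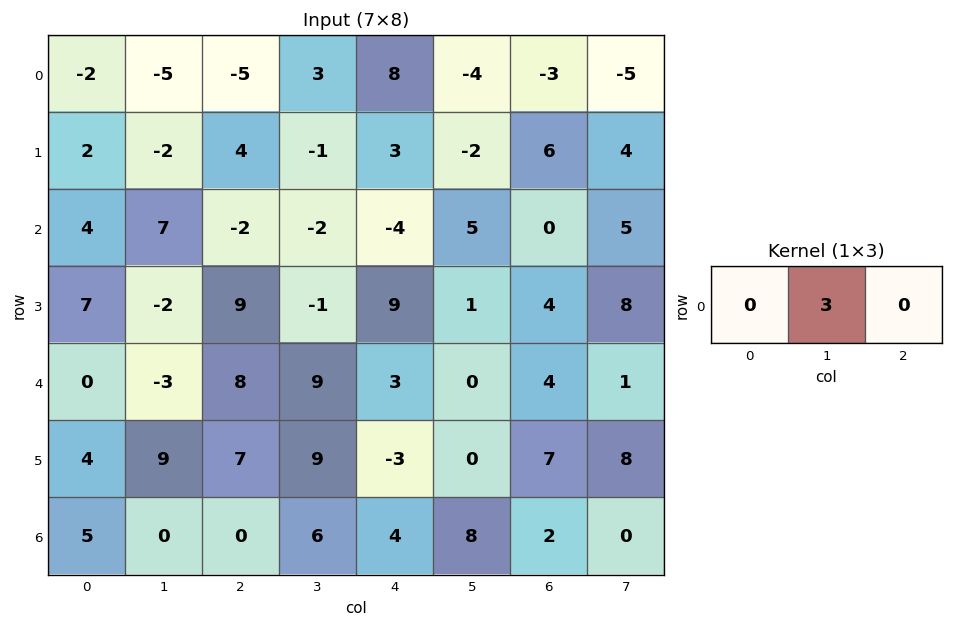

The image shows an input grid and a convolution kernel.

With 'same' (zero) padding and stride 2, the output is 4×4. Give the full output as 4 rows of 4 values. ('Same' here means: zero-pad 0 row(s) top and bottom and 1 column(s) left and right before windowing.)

Output[0,0]: The receptive field on the zero-padded input at this output position is [0 -2 -5]. Elementwise product with the kernel and sum: -2·3.

-6 -15 24 -9
12 -6 -12 0
0 24 9 12
15 0 12 6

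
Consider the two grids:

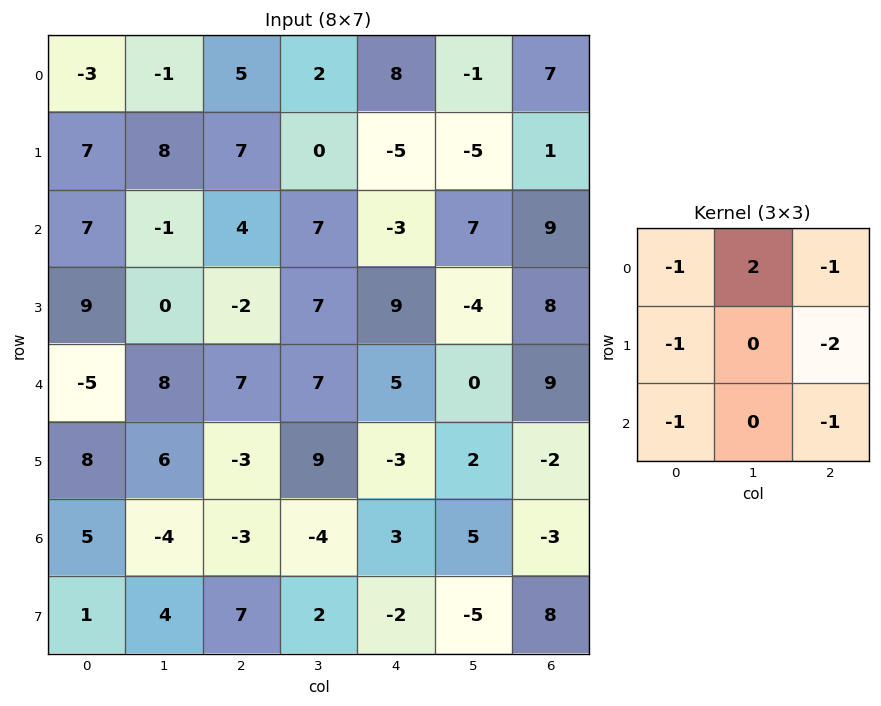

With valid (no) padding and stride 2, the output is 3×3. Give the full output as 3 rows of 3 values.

-36 -7 -20
-20 -15 -31
10 11 -7

Output[0,0]: The receptive field on the input at this output position is [-3 -1 5 / 7 8 7 / 7 -1 4]. Elementwise product with the kernel and sum: -3·-1 + -1·2 + 5·-1 + 7·-1 + 7·-2 + 7·-1 + 4·-1.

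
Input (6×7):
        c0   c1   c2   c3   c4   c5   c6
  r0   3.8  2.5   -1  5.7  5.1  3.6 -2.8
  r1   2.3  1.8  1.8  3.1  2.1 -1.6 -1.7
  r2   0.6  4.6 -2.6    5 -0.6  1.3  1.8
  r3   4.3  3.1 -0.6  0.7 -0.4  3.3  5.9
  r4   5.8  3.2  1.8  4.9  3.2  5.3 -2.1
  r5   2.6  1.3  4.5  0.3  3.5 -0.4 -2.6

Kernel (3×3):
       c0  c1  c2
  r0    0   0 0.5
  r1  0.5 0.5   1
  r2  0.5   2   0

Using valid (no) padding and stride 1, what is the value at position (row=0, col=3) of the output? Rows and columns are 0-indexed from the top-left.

The receptive field on the input at this output position is [5.7 5.1 3.6 / 3.1 2.1 -1.6 / 5 -0.6 1.3]. Elementwise product with the kernel and sum: 3.6·0.5 + 3.1·0.5 + 2.1·0.5 + -1.6·1 + 5·0.5 + -0.6·2.

4.1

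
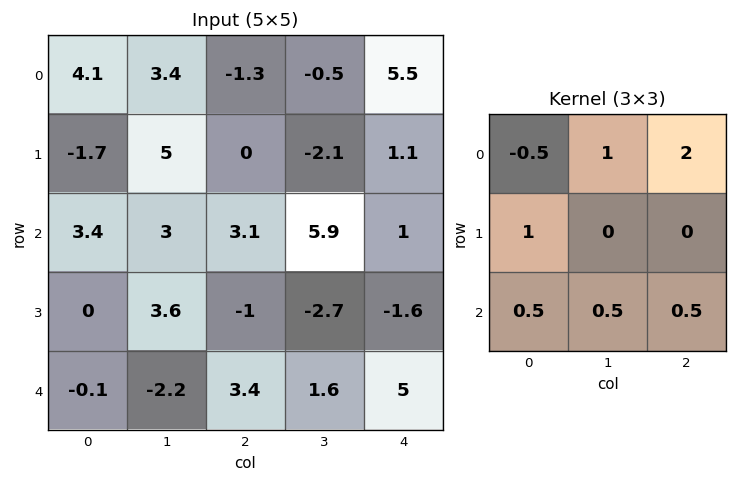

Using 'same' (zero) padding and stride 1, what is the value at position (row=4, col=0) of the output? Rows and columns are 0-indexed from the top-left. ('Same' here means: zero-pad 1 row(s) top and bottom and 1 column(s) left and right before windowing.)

The receptive field on the zero-padded input at this output position is [0 0 3.6 / 0 -0.1 -2.2 / 0 0 0]. Elementwise product with the kernel and sum: 0·-0.5 + 0·1 + 3.6·2 + 0·1 + 0·0.5 + 0·0.5 + 0·0.5.

7.2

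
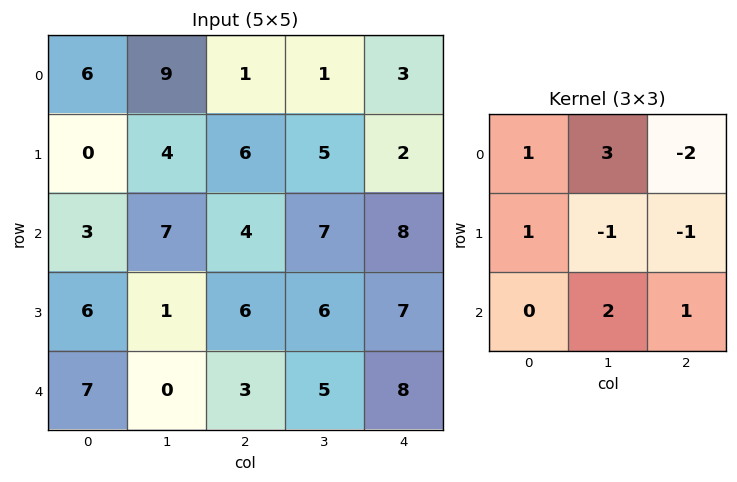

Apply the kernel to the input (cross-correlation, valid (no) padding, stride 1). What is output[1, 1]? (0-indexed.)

26

The receptive field on the input at this output position is [4 6 5 / 7 4 7 / 1 6 6]. Elementwise product with the kernel and sum: 4·1 + 6·3 + 5·-2 + 7·1 + 4·-1 + 7·-1 + 6·2 + 6·1.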